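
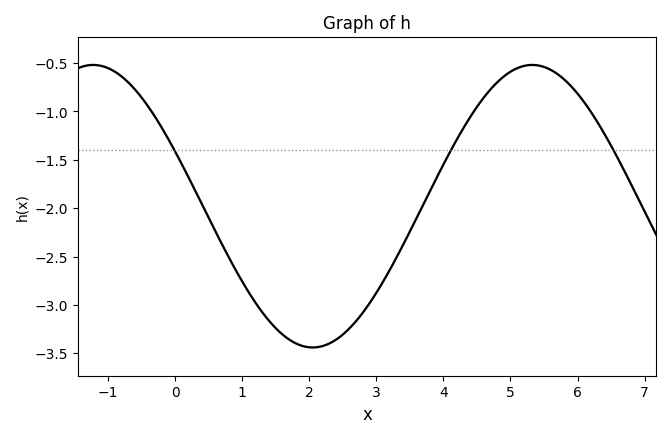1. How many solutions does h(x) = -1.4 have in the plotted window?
3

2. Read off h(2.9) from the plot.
-3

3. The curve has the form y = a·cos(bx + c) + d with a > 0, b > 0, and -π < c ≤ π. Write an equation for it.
y = 1.46cos(0.96x + 1.2) - 1.98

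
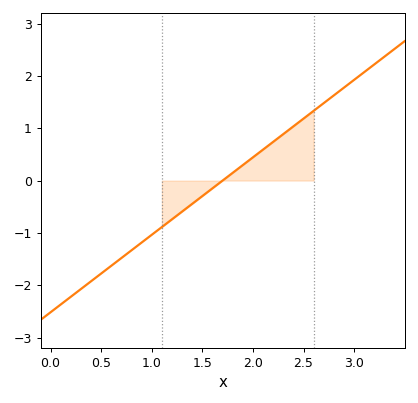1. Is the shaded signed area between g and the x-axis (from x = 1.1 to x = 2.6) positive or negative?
positive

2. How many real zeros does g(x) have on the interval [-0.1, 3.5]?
1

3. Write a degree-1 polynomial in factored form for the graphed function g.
y = 1.48(x - 1.7)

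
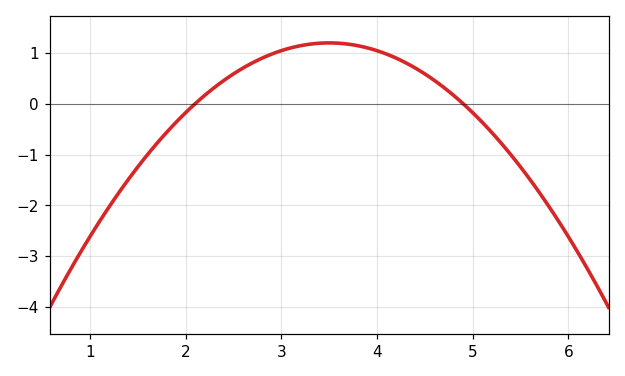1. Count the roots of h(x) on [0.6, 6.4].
2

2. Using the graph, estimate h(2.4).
0.5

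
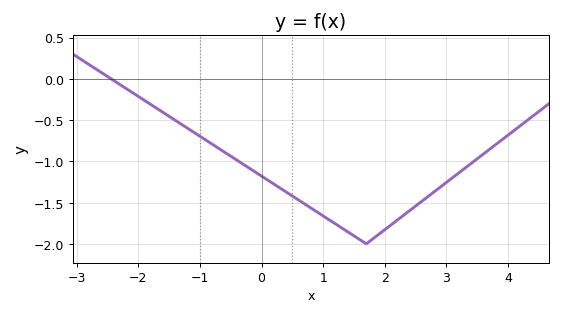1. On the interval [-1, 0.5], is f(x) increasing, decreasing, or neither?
decreasing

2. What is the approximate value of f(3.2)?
-1.14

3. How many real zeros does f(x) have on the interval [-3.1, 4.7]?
1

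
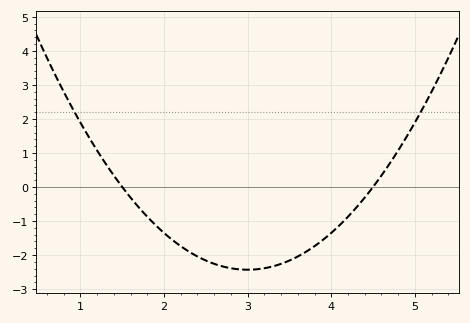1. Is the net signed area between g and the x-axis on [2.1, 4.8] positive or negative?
negative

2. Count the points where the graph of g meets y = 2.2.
2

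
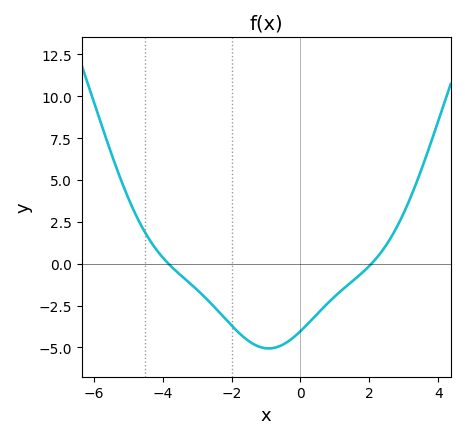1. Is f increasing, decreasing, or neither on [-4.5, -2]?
decreasing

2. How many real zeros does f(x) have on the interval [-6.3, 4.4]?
2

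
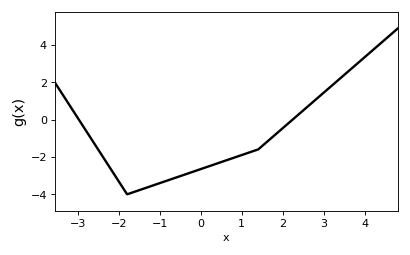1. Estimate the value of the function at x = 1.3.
-1.68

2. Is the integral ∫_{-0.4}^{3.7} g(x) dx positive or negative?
negative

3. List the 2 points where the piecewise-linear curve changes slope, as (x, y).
(-1.8, -4); (1.4, -1.6)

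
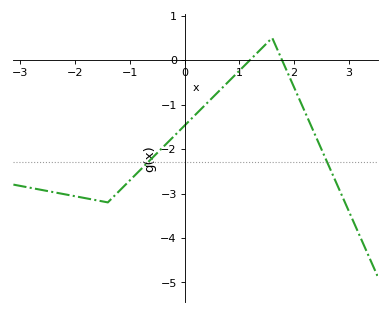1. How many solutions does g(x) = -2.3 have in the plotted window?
2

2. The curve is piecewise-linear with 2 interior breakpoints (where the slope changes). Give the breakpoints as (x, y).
(-1.4, -3.2); (1.6, 0.5)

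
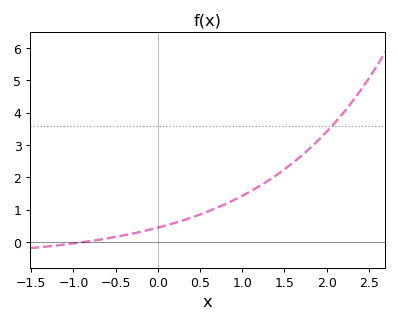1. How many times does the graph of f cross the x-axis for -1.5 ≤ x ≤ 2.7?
1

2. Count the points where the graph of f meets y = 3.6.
1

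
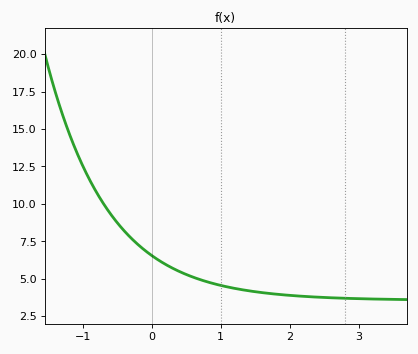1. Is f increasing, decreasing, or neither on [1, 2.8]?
decreasing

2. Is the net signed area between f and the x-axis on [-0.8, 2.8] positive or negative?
positive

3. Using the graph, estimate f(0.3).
5.71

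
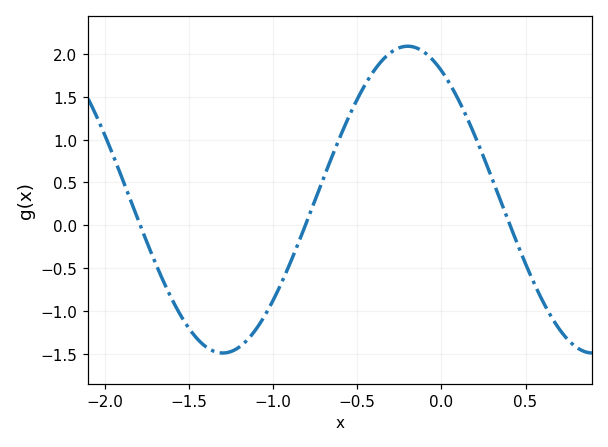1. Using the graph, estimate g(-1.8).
0.05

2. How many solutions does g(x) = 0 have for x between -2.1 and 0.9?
3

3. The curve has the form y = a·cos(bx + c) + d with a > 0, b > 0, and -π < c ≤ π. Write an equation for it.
y = 1.79cos(2.9x + 0.57) + 0.3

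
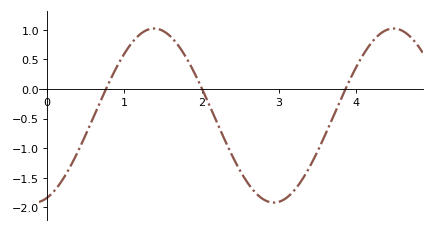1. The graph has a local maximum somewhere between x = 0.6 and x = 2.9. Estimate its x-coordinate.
1.4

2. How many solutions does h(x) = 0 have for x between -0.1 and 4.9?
3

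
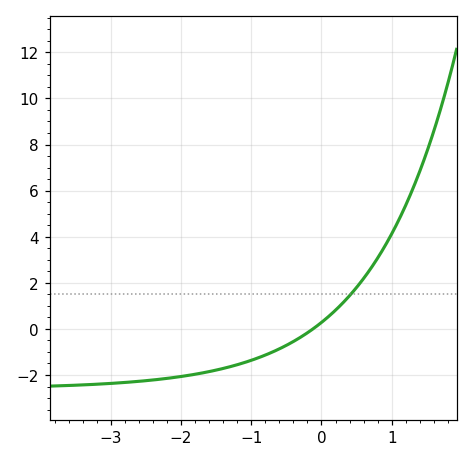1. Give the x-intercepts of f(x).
-0.121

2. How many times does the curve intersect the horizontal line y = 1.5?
1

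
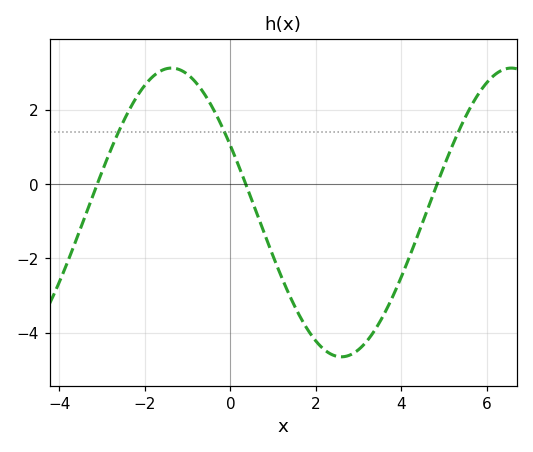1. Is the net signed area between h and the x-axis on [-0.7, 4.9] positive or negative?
negative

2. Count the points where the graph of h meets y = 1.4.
3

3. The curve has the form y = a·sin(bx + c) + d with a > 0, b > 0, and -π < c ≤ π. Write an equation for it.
y = 3.89sin(0.79x + 2.7) - 0.76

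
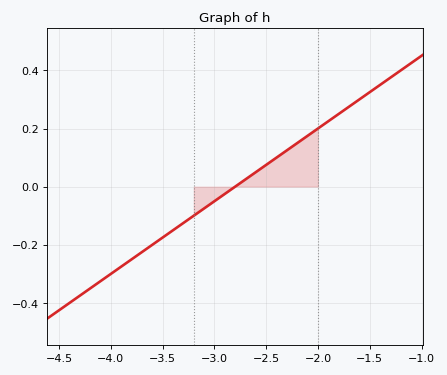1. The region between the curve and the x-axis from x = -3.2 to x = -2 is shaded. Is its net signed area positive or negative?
positive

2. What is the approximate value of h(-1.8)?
0.25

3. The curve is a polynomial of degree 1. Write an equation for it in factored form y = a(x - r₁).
y = 0.25(x + 2.8)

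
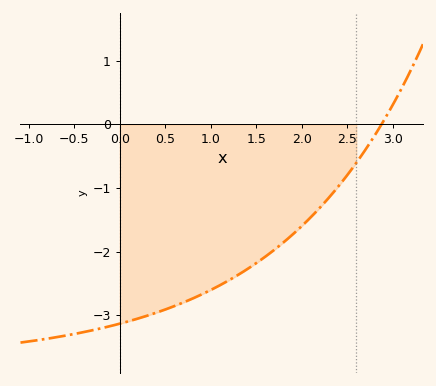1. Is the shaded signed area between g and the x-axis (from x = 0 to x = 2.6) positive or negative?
negative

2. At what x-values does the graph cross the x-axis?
2.88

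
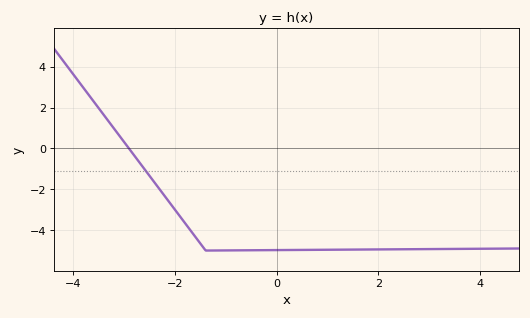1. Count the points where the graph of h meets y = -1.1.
1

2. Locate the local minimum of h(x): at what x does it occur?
-1.4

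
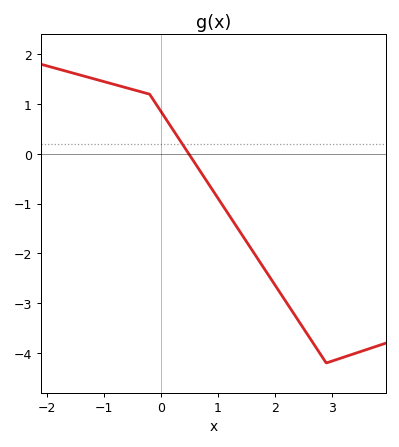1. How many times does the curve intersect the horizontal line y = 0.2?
1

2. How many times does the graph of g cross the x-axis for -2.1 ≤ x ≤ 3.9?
1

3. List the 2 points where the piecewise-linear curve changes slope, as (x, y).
(-0.2, 1.2); (2.9, -4.2)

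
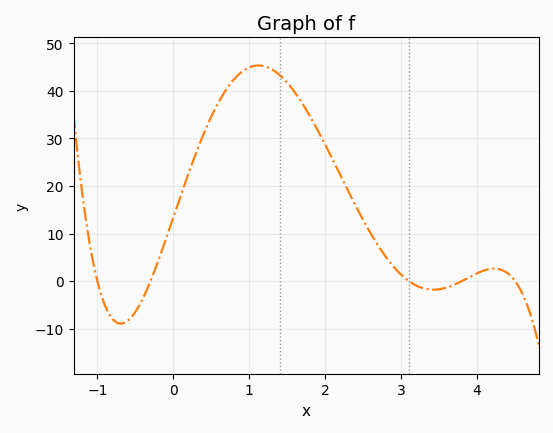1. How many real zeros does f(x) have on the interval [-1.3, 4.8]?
5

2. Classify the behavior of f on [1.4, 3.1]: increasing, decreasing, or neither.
decreasing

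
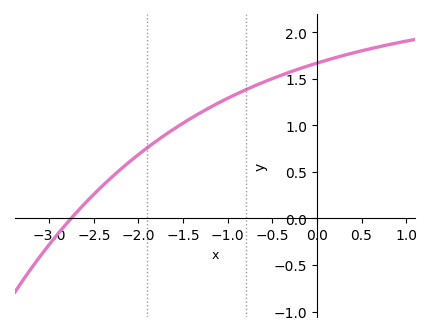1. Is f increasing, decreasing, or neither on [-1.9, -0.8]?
increasing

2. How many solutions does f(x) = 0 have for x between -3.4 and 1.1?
1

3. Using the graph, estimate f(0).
1.67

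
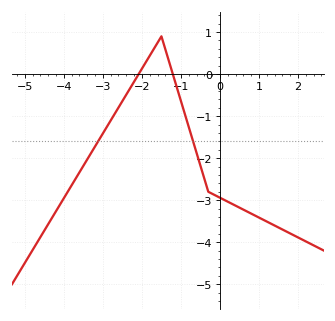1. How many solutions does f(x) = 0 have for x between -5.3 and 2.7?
2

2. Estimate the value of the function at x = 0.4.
-3.13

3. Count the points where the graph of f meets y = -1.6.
2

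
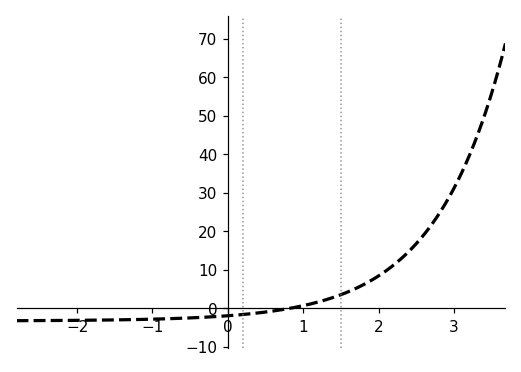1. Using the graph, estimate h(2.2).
11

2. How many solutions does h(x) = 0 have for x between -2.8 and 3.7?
1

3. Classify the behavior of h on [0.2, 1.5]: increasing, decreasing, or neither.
increasing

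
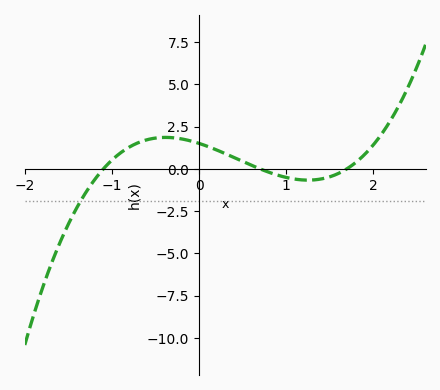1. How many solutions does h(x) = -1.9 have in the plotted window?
1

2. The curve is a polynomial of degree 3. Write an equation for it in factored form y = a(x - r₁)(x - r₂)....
y = 1.15(x + 1.1)(x - 0.7)(x - 1.7)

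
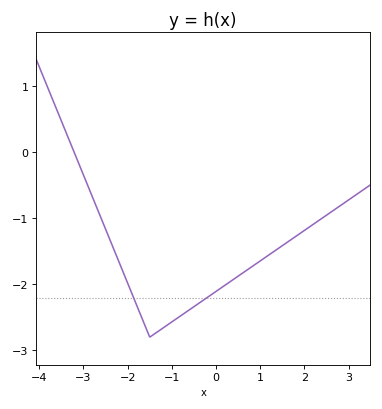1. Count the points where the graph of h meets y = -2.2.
2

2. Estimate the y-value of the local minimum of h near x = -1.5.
-2.8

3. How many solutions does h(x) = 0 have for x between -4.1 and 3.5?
1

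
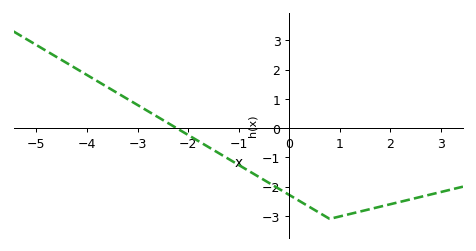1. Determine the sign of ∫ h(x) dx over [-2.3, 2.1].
negative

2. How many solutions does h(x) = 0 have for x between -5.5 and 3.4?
1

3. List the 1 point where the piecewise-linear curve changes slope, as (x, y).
(0.8, -3.1)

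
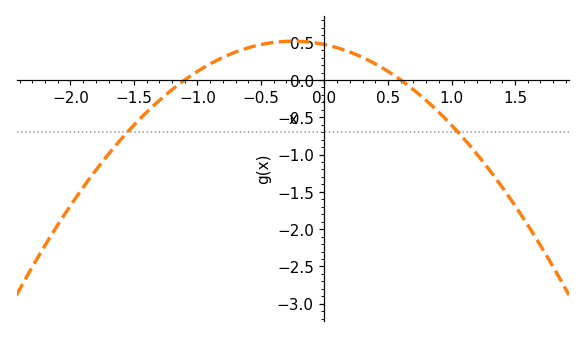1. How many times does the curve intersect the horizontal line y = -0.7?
2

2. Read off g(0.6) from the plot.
0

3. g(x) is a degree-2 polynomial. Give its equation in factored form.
y = -0.72(x + 1.1)(x - 0.6)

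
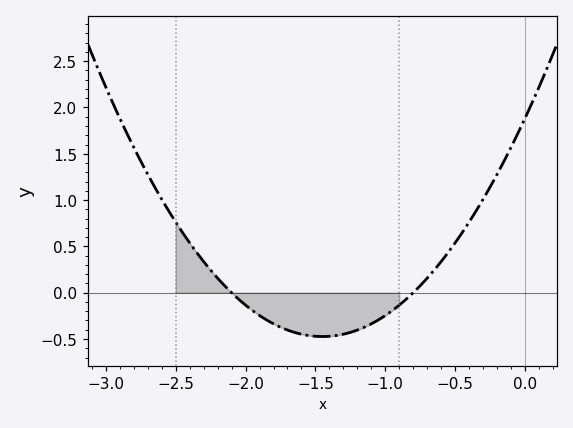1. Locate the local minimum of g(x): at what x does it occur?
-1.45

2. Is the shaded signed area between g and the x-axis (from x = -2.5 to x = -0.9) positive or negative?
negative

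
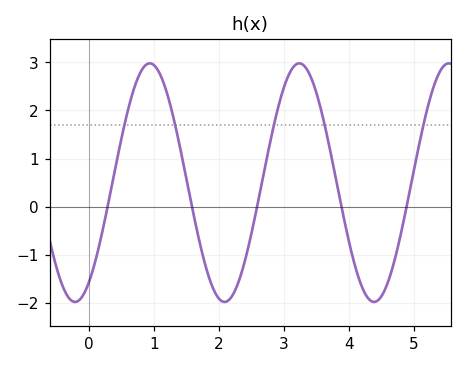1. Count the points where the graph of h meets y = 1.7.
5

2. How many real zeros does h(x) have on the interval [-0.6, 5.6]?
5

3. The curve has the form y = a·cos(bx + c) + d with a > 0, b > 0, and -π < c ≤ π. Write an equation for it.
y = 2.48cos(2.73x - 2.55) + 0.5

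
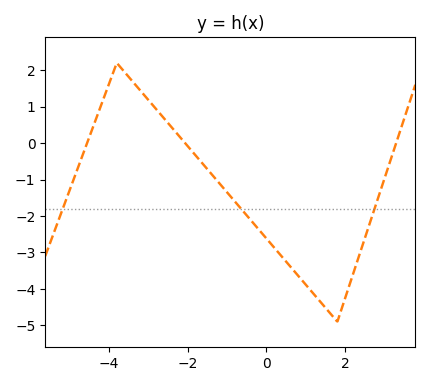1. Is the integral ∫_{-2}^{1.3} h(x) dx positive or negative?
negative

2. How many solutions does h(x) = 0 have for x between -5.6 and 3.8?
3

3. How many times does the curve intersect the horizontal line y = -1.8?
3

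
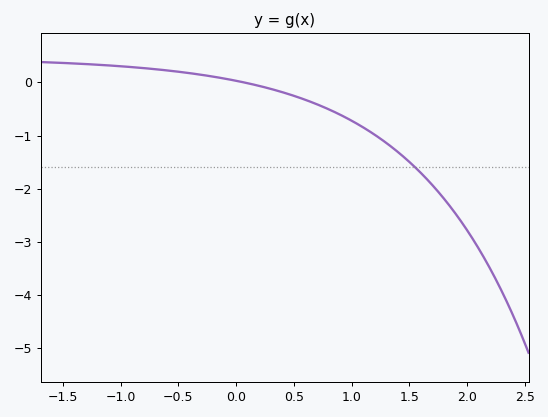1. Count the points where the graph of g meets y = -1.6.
1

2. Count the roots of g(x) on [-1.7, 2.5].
1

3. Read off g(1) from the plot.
-0.7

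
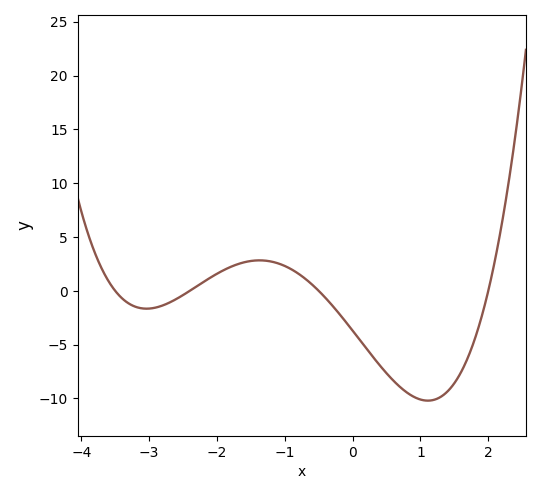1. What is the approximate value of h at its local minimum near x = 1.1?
-10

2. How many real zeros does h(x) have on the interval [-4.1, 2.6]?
4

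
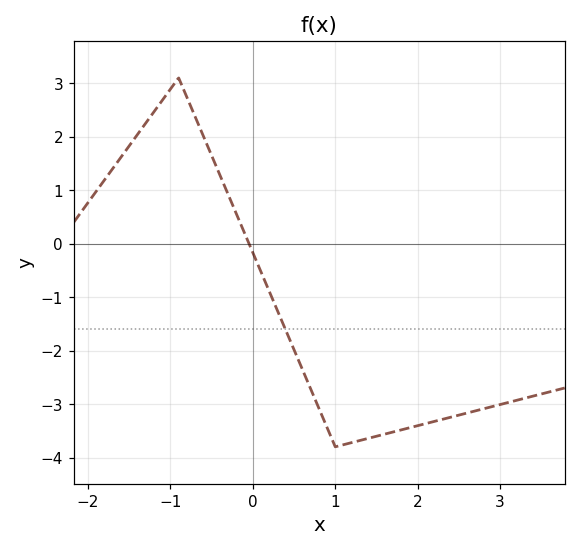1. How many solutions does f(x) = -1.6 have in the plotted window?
1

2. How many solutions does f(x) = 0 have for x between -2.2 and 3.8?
1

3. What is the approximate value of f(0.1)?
-0.532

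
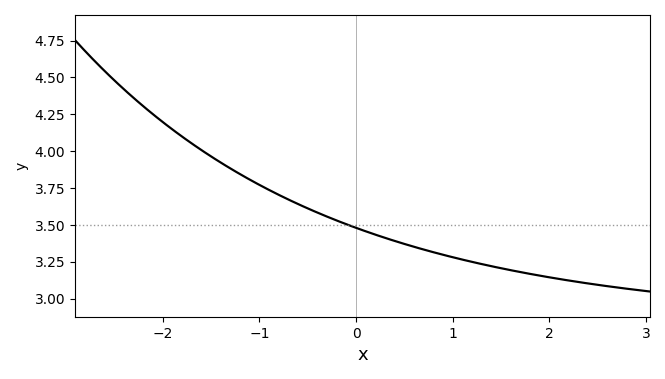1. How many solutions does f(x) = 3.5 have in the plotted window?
1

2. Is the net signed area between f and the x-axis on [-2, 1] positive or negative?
positive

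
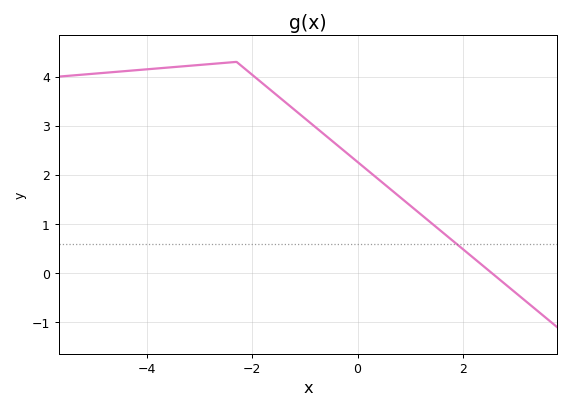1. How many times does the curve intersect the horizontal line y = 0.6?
1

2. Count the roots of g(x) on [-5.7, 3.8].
1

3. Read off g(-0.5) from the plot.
2.71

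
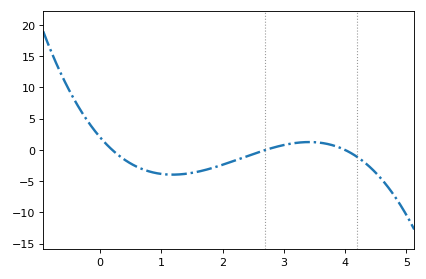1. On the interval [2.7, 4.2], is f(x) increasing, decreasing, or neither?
neither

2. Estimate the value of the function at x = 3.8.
0.744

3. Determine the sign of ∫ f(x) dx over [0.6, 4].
negative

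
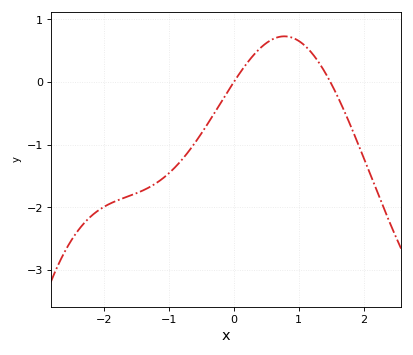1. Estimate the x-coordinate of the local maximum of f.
0.776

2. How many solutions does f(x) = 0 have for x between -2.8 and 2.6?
2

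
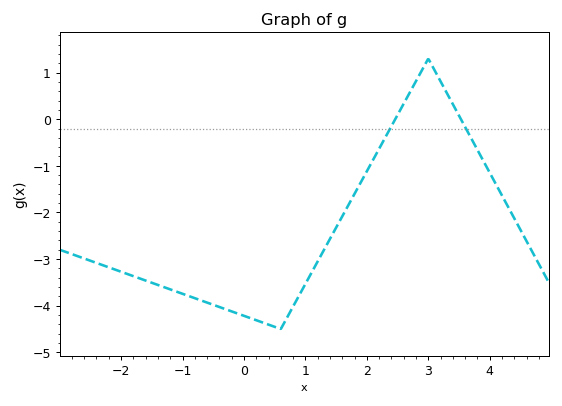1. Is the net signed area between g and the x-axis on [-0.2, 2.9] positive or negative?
negative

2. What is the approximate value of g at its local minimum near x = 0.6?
-4.5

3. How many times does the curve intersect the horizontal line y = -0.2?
2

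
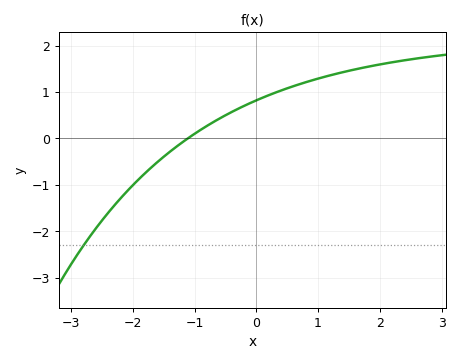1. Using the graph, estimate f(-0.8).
0.27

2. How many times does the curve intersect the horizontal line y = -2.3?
1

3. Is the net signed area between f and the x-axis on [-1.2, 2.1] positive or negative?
positive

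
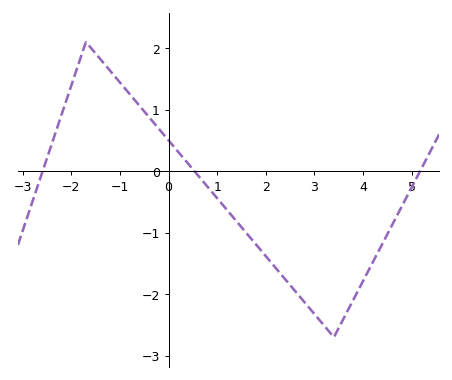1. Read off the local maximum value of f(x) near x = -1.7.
2.1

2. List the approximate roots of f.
-2.59, 0.531, 5.17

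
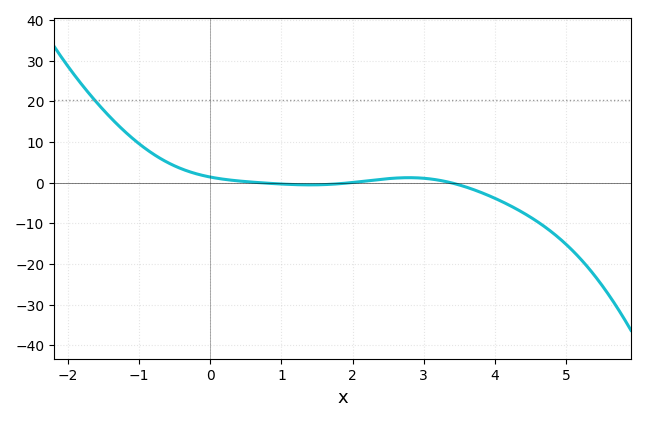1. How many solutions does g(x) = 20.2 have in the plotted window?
1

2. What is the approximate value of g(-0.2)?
2.17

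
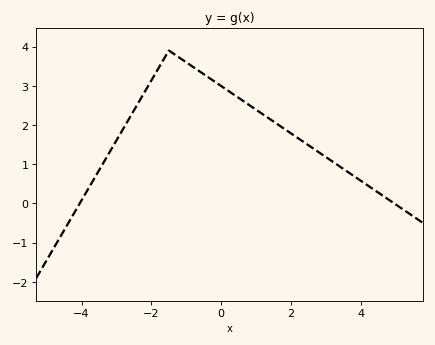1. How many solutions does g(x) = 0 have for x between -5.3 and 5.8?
2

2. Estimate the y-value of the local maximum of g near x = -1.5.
3.9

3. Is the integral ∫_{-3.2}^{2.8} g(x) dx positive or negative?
positive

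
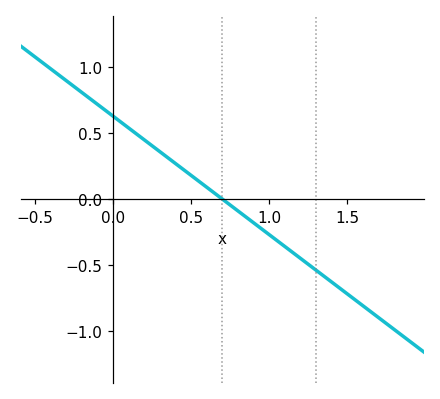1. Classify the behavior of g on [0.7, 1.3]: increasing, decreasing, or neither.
decreasing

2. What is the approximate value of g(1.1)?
-0.36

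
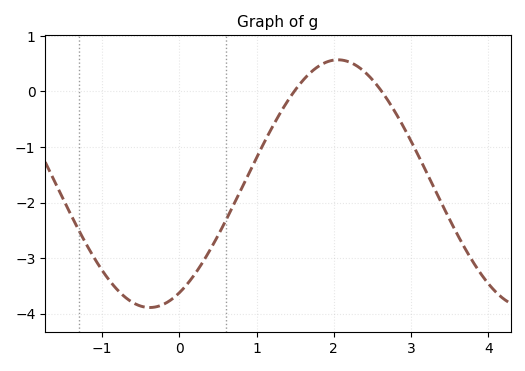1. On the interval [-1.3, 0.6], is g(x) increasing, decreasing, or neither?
neither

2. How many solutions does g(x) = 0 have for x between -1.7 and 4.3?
2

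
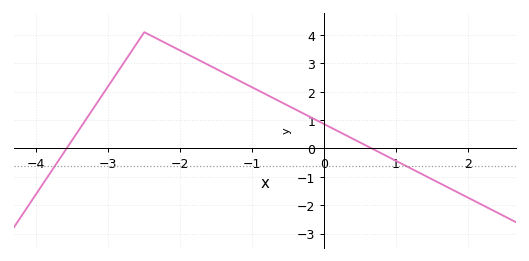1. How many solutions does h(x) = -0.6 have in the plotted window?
2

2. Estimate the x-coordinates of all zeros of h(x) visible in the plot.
-3.6, 0.7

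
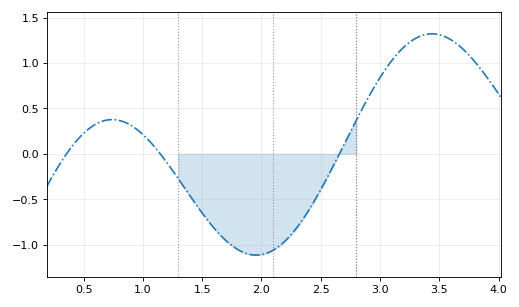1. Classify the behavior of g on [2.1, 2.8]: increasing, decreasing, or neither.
increasing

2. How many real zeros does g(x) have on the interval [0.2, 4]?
3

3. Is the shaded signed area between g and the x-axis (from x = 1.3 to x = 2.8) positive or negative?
negative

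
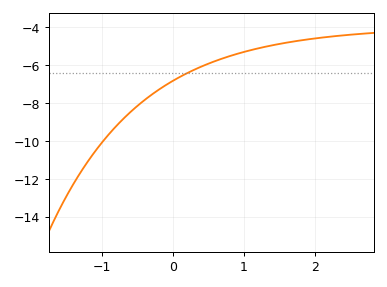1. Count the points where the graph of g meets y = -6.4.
1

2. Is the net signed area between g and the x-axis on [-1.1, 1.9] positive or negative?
negative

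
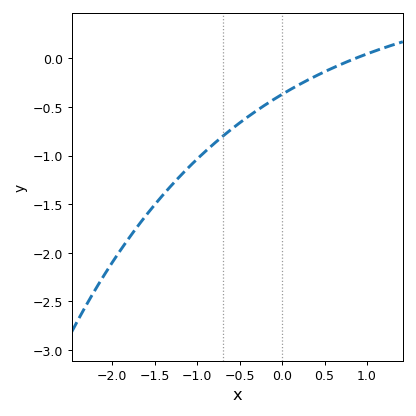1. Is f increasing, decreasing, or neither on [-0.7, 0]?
increasing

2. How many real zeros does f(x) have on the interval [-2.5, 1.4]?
1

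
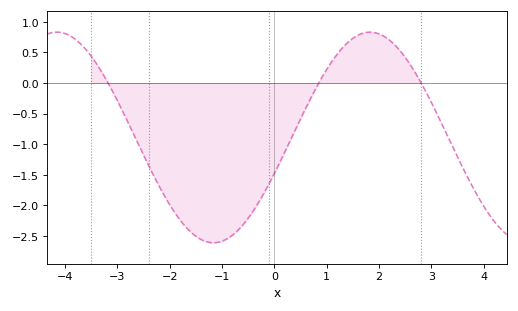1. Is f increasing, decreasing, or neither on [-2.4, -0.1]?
neither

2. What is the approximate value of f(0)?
-1.48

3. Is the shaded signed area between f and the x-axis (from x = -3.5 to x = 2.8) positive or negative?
negative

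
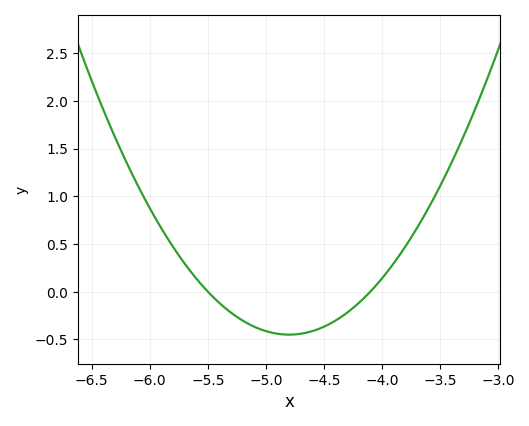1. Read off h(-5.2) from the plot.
-0.3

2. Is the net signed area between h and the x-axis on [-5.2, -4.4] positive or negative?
negative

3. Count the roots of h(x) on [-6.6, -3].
2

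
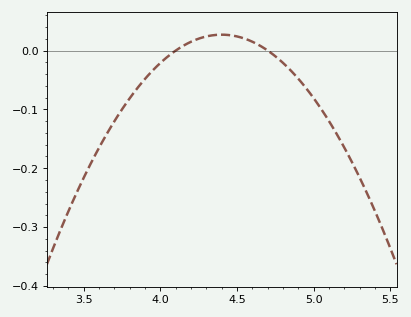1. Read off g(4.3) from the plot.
0.02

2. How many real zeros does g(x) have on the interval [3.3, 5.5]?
2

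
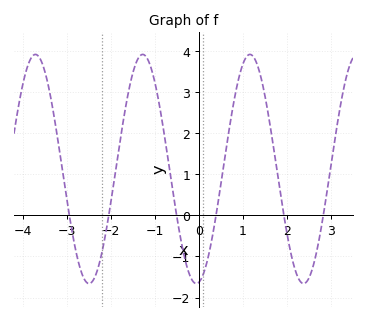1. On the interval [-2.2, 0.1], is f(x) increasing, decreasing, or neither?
neither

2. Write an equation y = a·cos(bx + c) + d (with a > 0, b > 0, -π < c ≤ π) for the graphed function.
y = 2.79cos(2.58x - 2.99) + 1.13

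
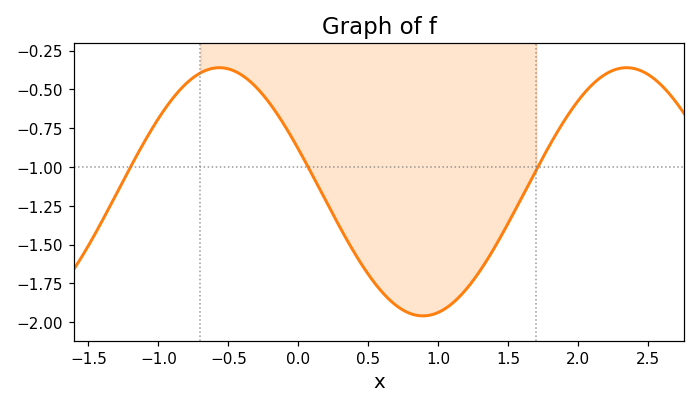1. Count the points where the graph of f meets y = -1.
3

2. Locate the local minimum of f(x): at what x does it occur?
0.9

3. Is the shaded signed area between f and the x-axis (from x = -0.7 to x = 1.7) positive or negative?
negative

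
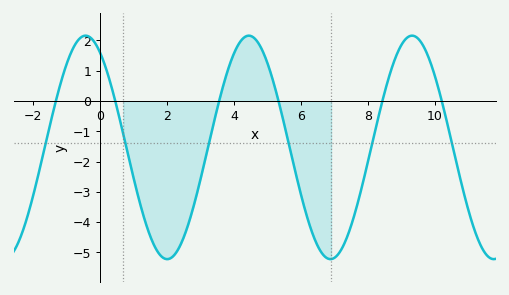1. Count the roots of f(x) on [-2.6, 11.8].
6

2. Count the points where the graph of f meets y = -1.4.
6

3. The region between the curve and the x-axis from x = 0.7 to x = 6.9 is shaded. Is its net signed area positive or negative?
negative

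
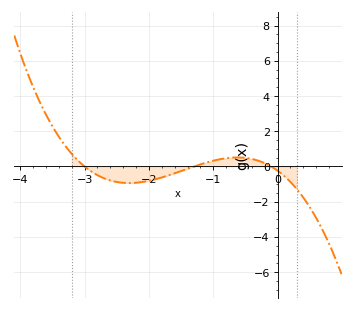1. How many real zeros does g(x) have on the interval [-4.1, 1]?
3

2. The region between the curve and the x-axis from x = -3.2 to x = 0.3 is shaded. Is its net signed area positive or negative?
negative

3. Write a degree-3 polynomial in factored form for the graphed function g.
y = -0.61(x + 3)(x + 1.3)(x + 0.1)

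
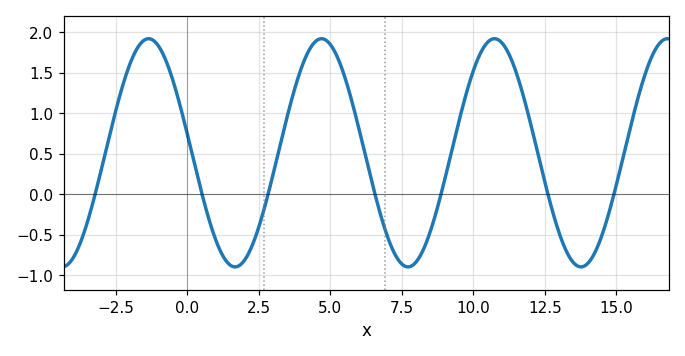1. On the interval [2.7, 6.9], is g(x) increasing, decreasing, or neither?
neither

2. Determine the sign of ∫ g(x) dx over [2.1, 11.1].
positive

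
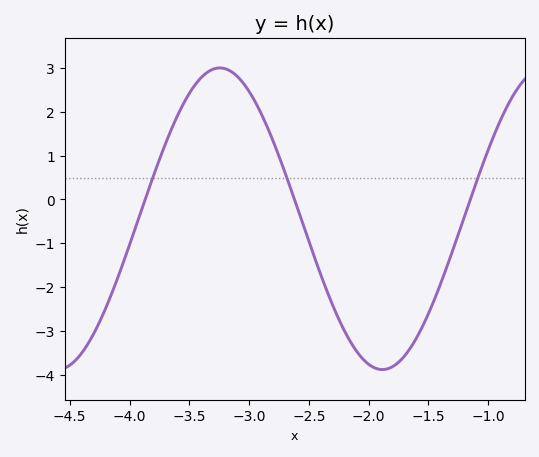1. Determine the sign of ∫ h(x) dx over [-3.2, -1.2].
negative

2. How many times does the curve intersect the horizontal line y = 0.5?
3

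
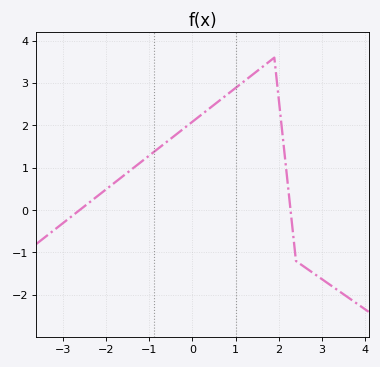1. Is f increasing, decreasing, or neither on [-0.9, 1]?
increasing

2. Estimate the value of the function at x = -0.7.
1.53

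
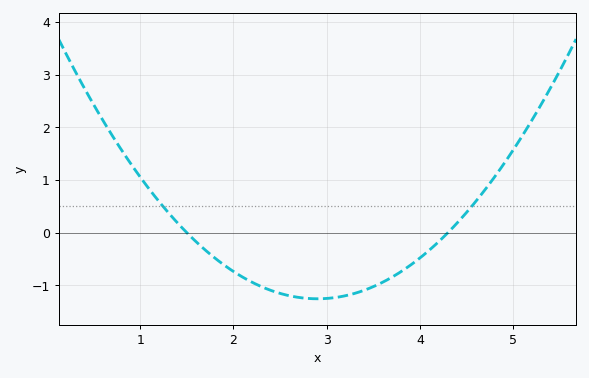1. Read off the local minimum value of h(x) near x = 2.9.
-1.25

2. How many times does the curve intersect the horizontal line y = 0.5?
2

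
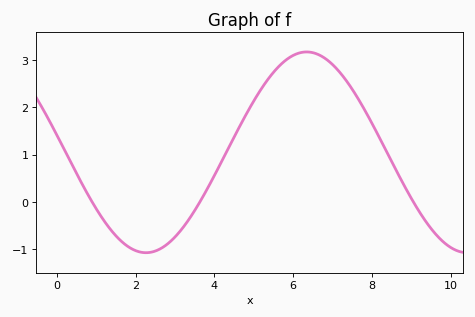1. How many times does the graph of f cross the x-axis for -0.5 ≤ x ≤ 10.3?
3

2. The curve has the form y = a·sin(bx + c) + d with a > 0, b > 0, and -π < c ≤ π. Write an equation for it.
y = 2.12sin(0.77x + 2.97) + 1.05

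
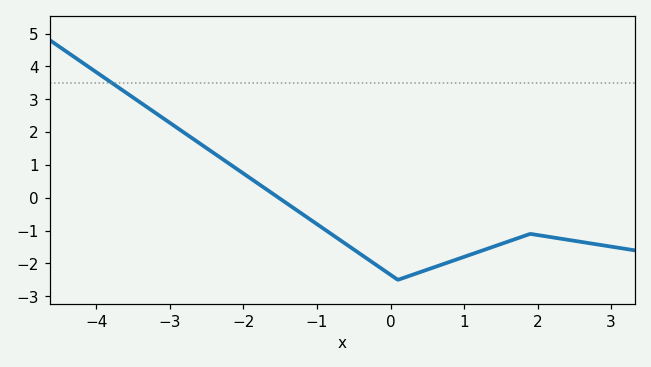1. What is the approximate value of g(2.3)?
-1.24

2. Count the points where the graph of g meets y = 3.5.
1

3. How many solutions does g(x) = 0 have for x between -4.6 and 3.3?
1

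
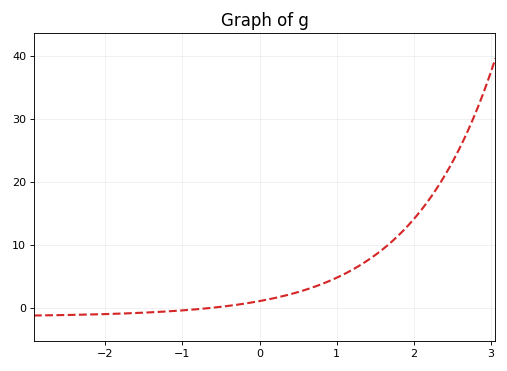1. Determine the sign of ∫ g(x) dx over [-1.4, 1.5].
positive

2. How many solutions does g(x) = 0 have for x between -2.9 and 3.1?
1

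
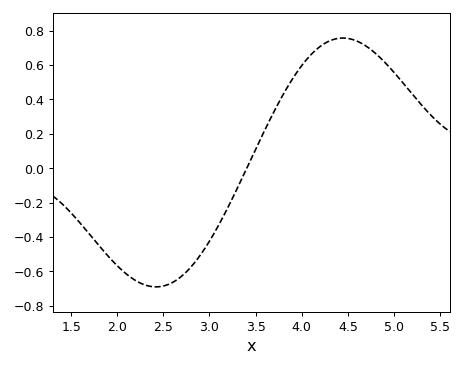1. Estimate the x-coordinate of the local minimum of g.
2.4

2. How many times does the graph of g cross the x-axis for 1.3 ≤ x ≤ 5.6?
1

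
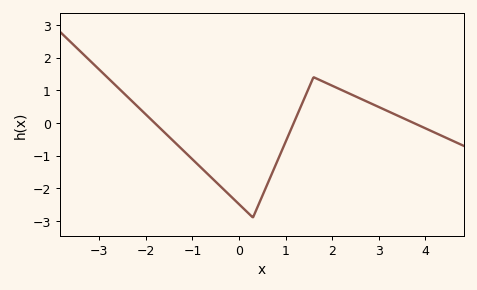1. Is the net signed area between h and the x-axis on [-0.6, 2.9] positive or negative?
negative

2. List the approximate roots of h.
-1.8, 1.2, 3.8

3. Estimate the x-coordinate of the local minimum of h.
0.2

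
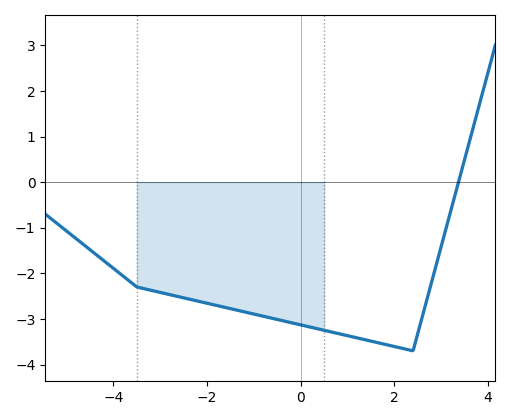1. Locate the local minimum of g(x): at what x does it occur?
2.4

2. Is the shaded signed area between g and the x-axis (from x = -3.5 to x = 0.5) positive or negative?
negative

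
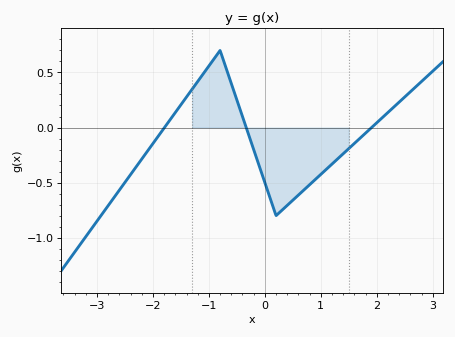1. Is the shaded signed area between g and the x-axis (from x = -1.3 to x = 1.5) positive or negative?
negative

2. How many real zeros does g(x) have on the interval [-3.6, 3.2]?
3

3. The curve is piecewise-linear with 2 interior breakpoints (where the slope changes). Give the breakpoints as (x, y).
(-0.8, 0.7); (0.2, -0.8)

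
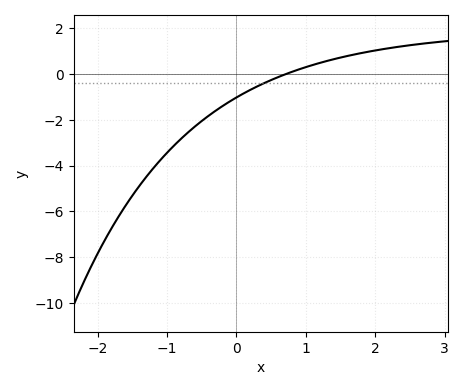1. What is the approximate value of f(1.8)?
0.895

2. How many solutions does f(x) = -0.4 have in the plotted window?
1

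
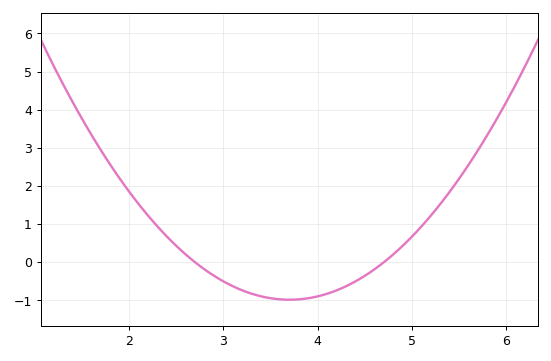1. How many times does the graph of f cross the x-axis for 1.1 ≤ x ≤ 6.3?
2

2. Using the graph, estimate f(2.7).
0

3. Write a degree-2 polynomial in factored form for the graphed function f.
y = 0.98(x - 2.7)(x - 4.7)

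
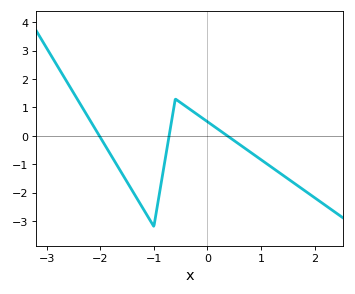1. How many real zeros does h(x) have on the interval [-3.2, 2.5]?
3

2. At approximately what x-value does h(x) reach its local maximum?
-0.6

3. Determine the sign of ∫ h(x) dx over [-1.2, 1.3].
negative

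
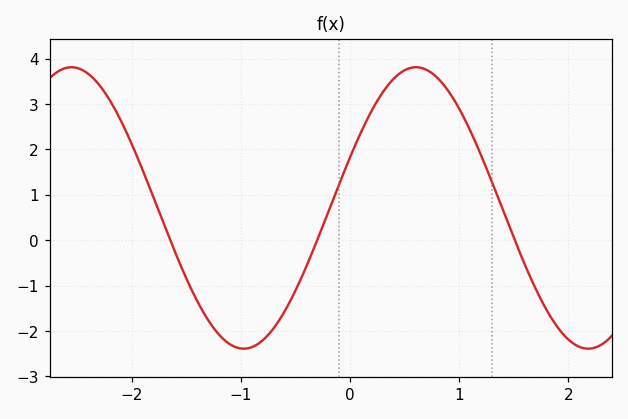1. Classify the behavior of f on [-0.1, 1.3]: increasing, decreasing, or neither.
neither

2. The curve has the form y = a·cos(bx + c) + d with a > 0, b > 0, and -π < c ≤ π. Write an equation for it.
y = 3.1cos(2x - 1.2) + 0.71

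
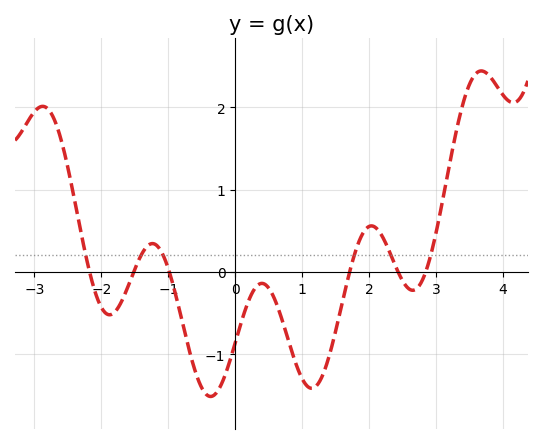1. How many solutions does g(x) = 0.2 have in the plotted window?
6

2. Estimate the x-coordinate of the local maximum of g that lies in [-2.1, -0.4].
-1.24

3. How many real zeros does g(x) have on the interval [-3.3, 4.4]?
6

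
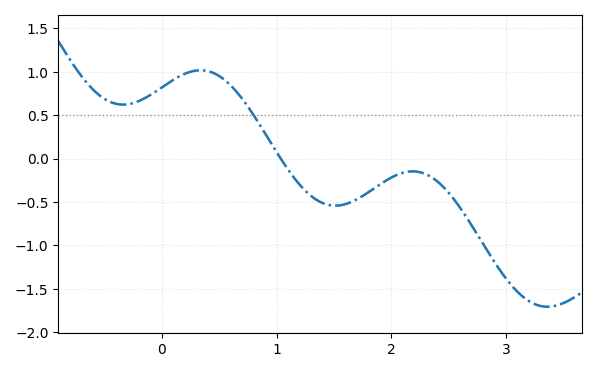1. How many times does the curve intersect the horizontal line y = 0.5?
1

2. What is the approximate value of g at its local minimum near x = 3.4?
-1.71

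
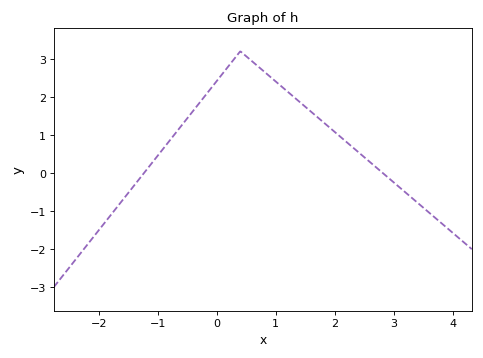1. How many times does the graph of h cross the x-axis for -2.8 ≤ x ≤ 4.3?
2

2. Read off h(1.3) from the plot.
2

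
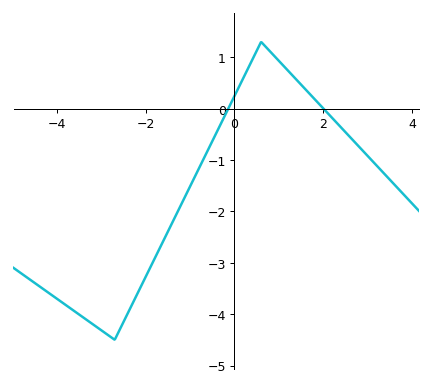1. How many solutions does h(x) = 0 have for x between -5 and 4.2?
2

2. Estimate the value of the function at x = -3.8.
-3.8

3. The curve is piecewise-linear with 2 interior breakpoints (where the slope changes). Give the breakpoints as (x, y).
(-2.7, -4.5); (0.6, 1.3)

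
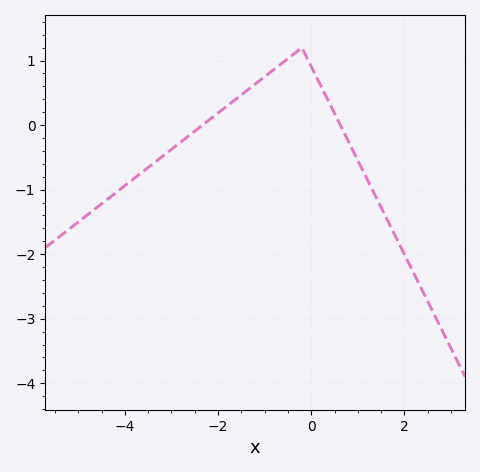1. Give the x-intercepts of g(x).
-2.33, 0.624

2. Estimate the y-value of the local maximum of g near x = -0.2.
1.2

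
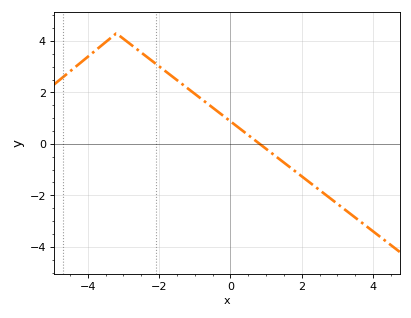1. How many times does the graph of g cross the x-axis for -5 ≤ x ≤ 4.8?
1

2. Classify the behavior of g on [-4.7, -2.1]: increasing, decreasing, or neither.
neither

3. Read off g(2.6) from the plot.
-1.9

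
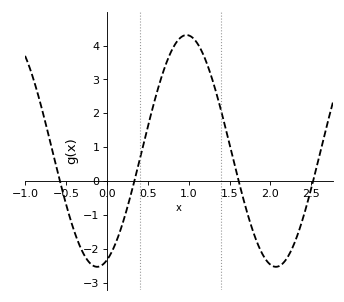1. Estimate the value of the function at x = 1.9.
-2.1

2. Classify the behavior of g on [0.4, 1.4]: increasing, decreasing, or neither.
neither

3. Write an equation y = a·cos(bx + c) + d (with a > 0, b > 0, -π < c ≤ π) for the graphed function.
y = 3.42cos(2.9x - 2.8) + 0.89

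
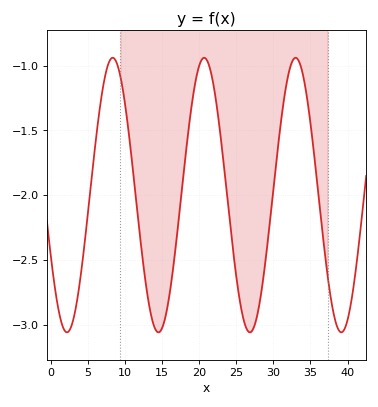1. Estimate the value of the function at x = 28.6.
-2.65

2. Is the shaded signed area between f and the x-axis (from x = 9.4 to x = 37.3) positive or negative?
negative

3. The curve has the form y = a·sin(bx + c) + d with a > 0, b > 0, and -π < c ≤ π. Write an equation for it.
y = 1.06sin(0.51x - 2.7) - 2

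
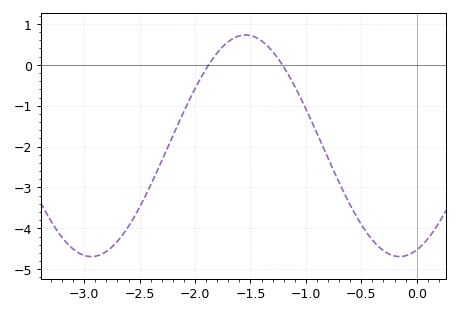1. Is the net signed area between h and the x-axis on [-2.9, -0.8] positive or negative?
negative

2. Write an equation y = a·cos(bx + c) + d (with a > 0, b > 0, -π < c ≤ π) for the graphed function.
y = 2.71cos(2.26x - 2.79) - 1.98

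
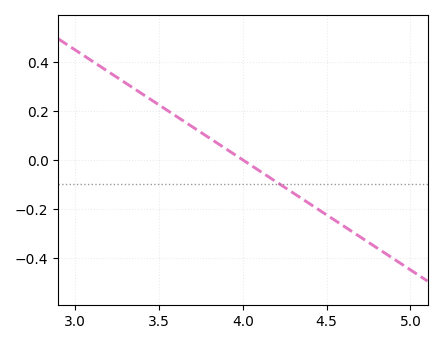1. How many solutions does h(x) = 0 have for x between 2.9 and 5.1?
1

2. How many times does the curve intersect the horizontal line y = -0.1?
1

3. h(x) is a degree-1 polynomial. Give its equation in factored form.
y = -0.45(x - 4)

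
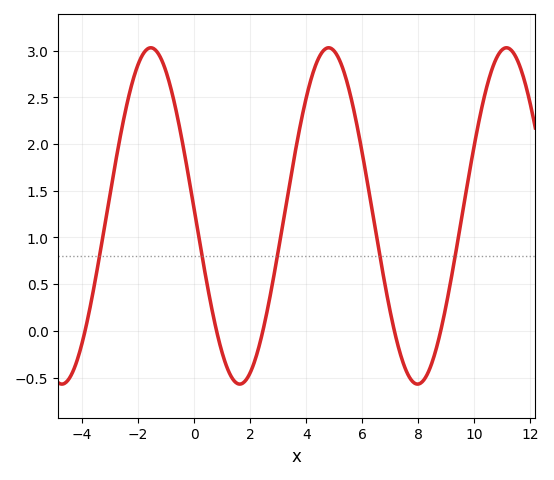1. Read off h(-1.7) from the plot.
3.01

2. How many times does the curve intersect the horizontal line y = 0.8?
5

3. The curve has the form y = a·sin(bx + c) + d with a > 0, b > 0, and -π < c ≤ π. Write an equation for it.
y = 1.8sin(0.99x + 3.1) + 1.23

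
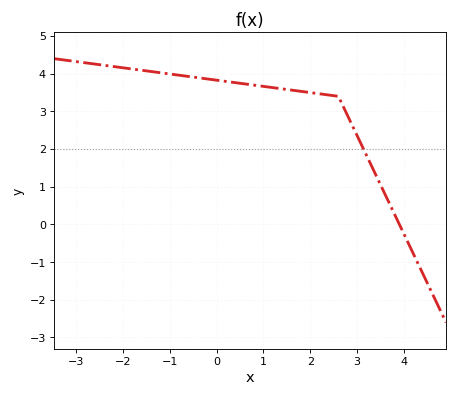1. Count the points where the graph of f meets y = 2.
1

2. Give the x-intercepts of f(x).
3.9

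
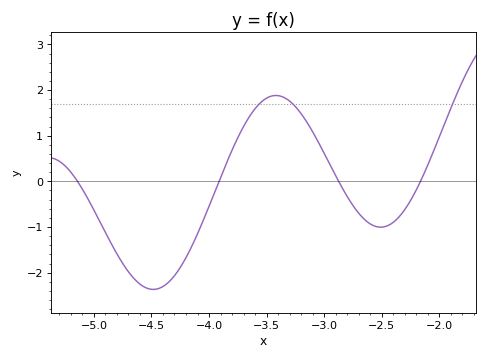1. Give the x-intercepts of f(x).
-5.14, -3.91, -2.87, -2.16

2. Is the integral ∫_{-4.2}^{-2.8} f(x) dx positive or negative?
positive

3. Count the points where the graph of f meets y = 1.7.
3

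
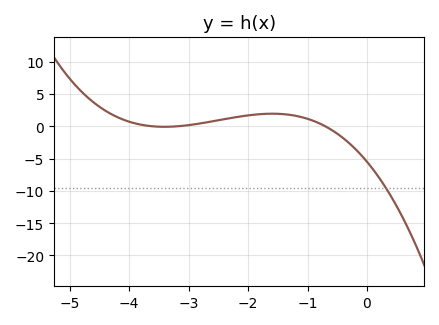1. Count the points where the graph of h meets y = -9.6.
1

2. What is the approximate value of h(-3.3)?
0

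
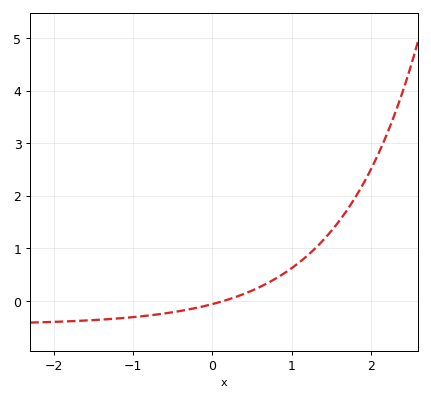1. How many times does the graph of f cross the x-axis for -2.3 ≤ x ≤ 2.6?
1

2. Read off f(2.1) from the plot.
2.8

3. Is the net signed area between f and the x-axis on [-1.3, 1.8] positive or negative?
positive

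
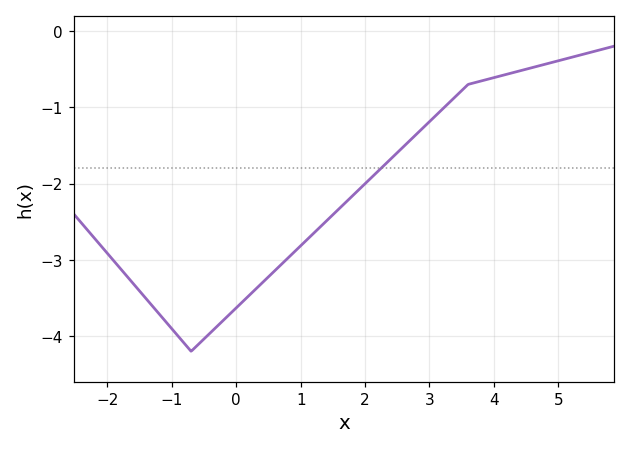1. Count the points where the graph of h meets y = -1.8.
1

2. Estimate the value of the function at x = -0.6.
-4.1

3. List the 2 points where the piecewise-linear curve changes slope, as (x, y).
(-0.7, -4.2); (3.6, -0.7)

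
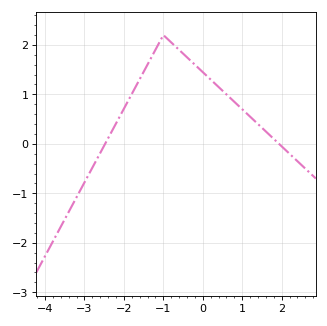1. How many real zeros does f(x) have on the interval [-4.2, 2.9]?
2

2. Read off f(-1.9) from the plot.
0.9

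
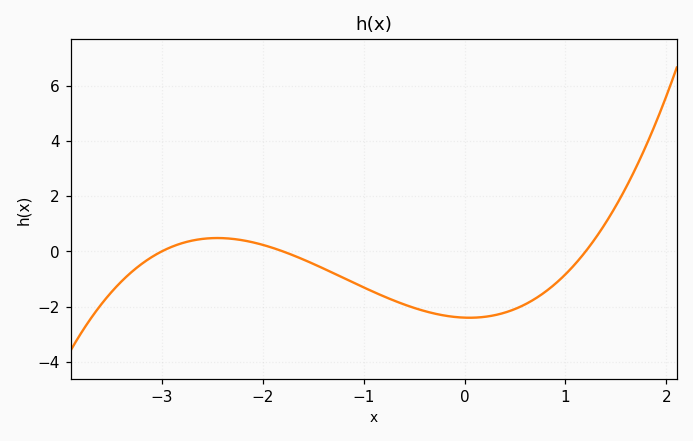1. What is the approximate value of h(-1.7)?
-0.139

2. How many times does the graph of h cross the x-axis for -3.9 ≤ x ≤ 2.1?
3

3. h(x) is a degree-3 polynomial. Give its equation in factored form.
y = 0.37(x + 3)(x + 1.8)(x - 1.2)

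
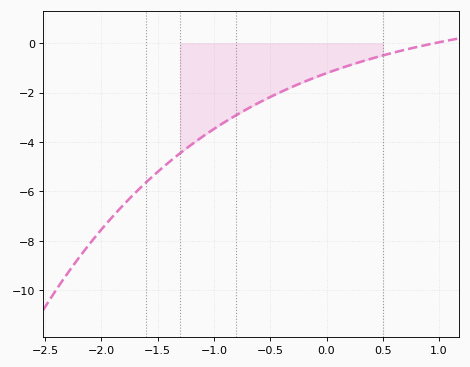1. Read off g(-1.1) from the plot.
-3.8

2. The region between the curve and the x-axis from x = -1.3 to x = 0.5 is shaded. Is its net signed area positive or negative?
negative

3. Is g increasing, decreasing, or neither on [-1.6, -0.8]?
increasing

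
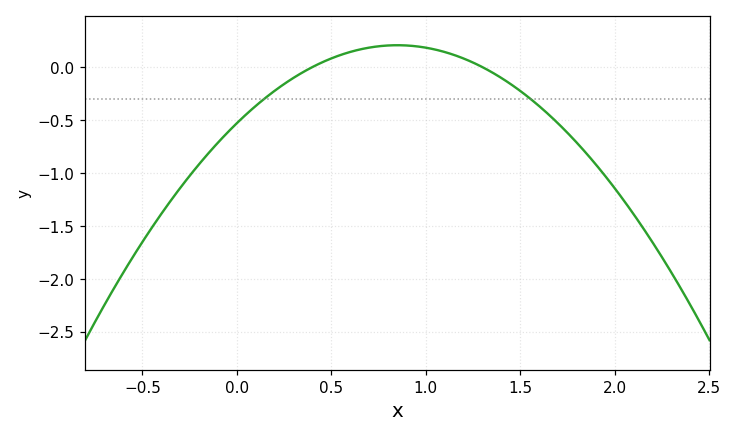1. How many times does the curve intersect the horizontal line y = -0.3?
2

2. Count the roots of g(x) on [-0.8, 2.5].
2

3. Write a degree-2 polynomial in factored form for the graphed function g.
y = -1.02(x - 0.4)(x - 1.3)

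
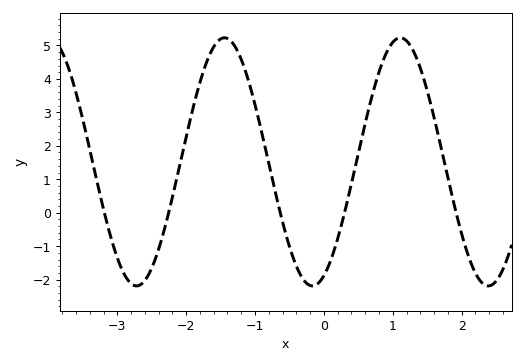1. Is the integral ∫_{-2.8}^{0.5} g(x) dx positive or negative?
positive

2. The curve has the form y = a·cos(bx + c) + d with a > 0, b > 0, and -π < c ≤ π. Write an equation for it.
y = 3.71cos(2.46x - 2.73) + 1.52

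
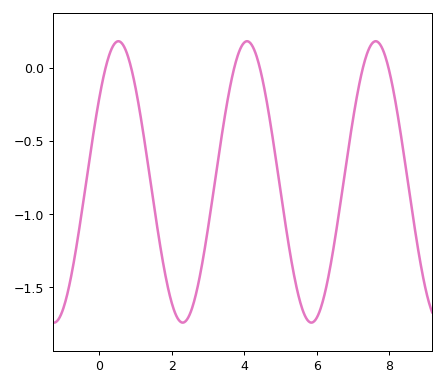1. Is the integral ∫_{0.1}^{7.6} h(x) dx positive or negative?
negative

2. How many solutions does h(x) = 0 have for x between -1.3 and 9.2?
6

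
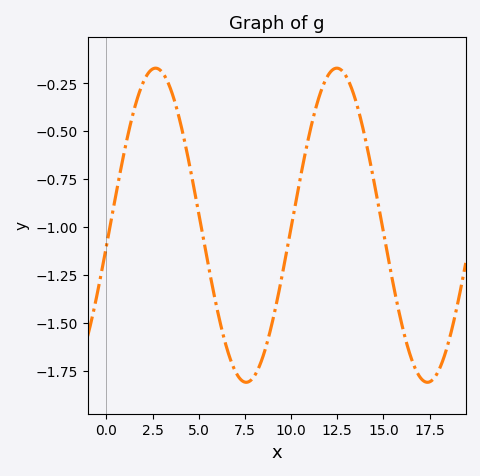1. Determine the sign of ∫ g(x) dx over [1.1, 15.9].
negative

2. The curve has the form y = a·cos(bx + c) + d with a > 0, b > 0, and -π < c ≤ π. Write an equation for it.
y = 0.82cos(0.64x - 1.7) - 0.99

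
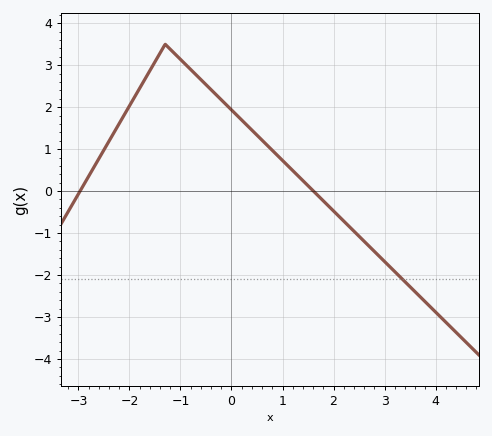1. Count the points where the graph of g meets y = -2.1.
1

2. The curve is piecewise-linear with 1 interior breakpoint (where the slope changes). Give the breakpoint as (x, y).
(-1.3, 3.5)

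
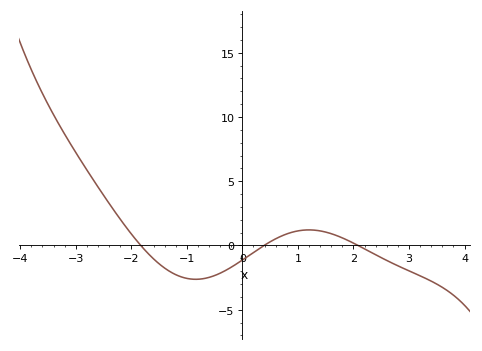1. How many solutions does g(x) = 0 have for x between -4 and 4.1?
3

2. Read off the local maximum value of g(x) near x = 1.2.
1.21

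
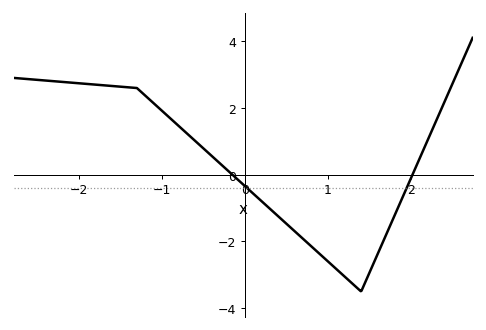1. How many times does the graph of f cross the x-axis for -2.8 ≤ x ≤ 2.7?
2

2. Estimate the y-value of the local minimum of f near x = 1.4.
-3.4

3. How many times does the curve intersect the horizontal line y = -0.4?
2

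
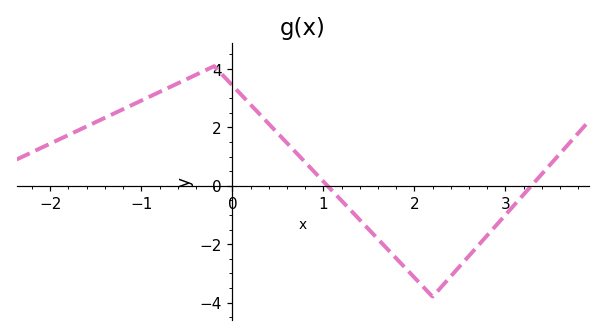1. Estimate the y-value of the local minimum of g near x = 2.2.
-3.8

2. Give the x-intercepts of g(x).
1.05, 3.28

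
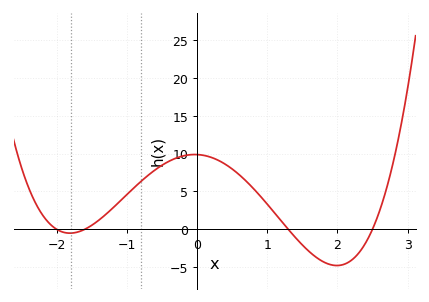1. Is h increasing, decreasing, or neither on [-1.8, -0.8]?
increasing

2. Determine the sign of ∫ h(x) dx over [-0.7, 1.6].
positive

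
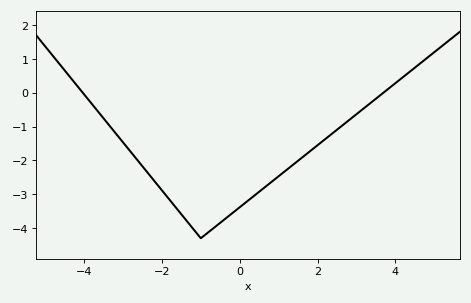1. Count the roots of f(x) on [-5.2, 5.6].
2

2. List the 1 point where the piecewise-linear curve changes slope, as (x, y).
(-1, -4.3)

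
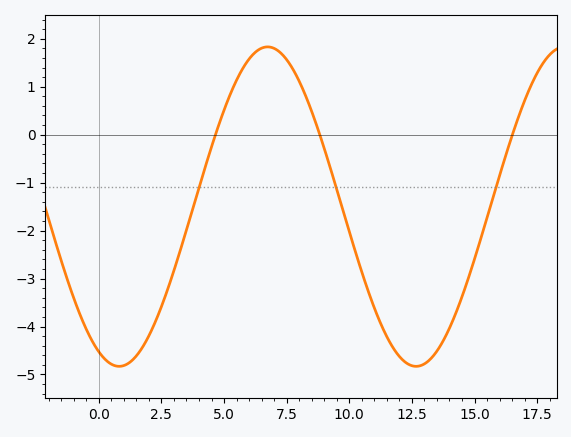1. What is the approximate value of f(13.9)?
-4.1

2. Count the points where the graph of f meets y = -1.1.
3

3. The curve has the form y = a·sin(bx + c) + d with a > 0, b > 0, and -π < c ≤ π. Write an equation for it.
y = 3.33sin(0.53x - 2) - 1.5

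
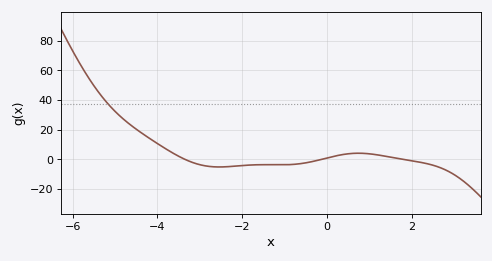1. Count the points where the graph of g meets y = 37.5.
1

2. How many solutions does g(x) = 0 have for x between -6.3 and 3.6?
3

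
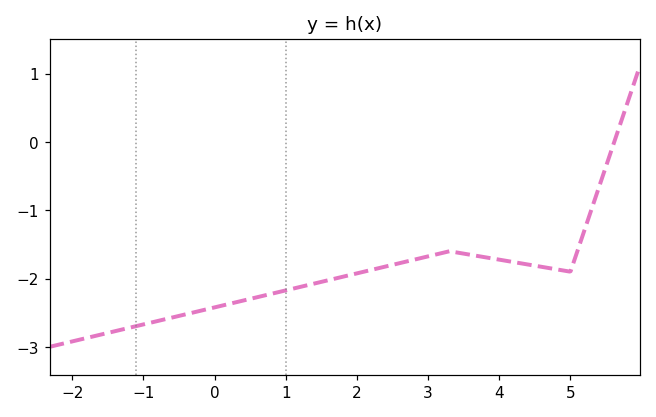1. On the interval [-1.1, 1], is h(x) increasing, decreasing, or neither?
increasing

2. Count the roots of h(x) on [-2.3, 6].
1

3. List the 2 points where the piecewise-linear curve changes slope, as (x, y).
(3.3, -1.6); (5, -1.9)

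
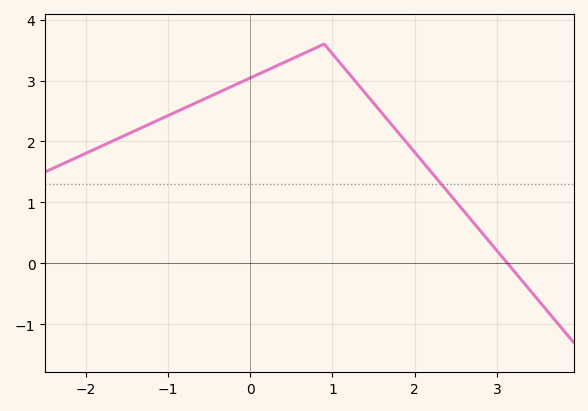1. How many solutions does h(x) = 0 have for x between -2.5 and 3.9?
1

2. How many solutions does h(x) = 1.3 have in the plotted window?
1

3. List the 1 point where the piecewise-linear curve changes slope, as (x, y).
(0.9, 3.6)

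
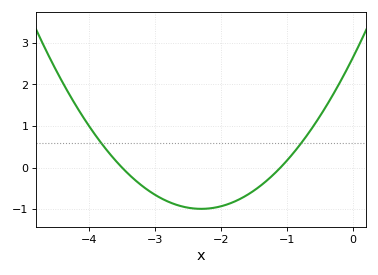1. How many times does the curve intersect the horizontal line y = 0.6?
2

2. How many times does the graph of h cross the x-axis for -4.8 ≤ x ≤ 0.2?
2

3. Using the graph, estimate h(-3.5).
0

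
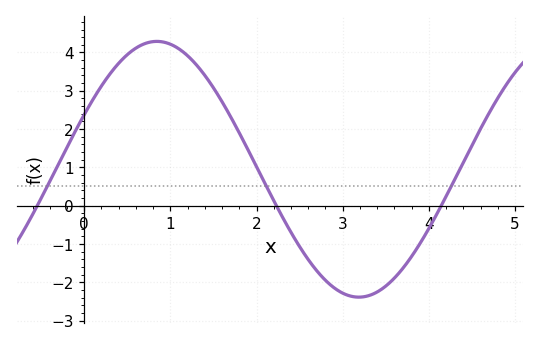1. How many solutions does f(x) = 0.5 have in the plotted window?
3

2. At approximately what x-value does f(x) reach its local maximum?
0.8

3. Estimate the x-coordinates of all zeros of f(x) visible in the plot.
-0.5, 2.2, 4.1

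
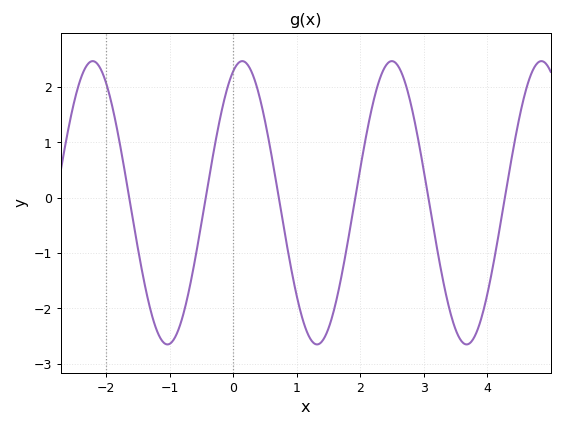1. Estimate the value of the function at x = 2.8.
1.67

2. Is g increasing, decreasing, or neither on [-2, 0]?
neither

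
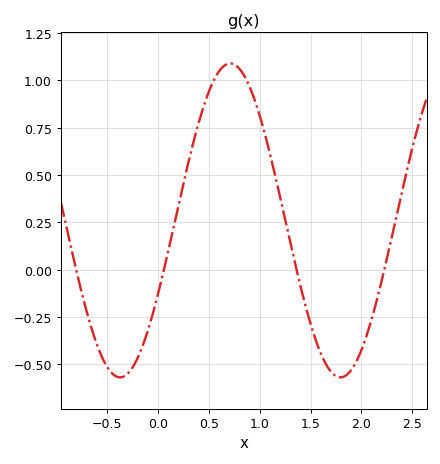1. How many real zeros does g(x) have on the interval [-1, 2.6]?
4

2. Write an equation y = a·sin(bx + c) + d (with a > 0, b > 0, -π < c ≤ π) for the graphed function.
y = 0.83sin(2.9x - 0.49) + 0.26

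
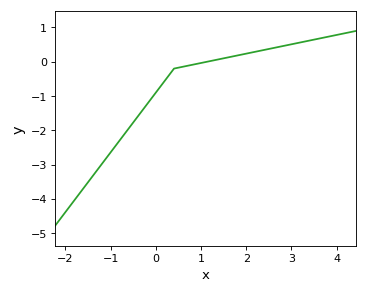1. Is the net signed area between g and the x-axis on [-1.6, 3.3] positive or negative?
negative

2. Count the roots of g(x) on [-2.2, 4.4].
1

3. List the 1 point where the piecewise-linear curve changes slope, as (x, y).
(0.4, -0.2)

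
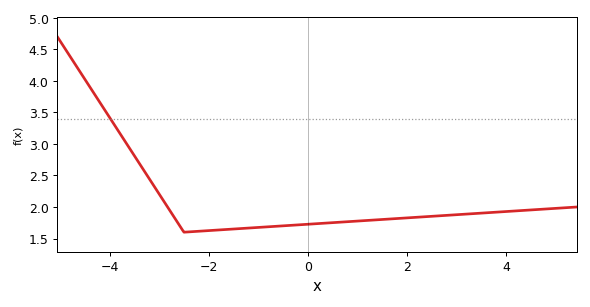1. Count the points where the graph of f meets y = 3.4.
1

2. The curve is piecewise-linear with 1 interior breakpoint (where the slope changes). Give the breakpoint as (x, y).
(-2.5, 1.6)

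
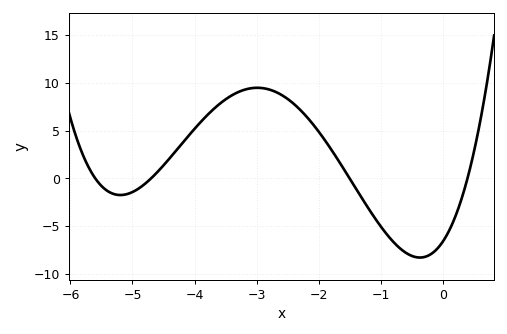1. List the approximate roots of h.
-5.6, -4.7, -1.5, 0.4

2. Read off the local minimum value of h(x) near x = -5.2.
-1.74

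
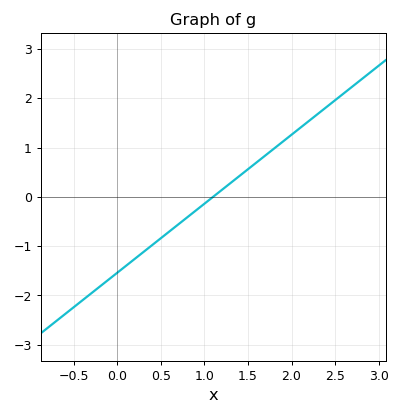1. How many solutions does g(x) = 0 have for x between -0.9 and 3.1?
1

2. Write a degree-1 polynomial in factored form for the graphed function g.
y = 1.4(x - 1.1)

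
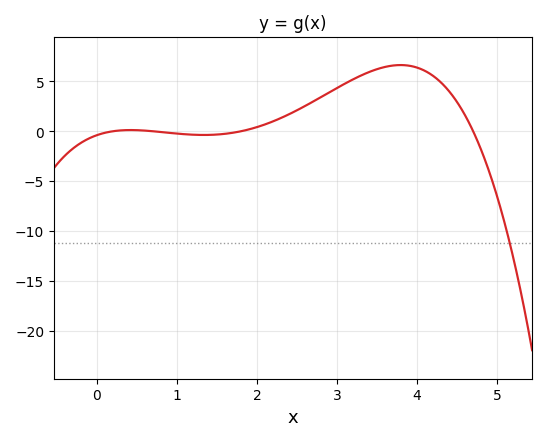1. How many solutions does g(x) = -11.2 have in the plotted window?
1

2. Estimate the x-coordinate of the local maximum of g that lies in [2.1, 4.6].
3.8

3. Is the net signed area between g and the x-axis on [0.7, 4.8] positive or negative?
positive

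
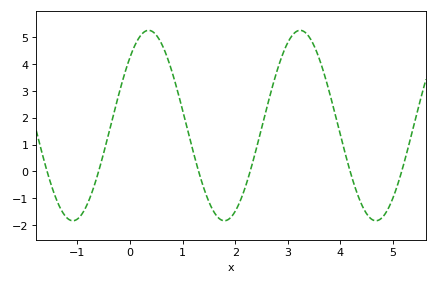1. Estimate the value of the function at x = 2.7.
3.1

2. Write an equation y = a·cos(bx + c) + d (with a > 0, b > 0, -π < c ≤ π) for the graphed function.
y = 3.55cos(2.2x - 0.77) + 1.71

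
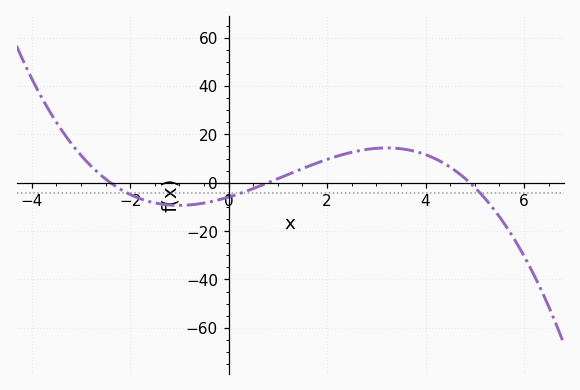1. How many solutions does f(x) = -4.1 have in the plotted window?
3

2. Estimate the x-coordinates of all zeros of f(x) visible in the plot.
-2.4, 0.8, 5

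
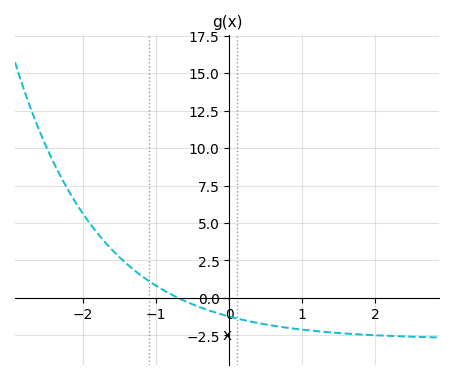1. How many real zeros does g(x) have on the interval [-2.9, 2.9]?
1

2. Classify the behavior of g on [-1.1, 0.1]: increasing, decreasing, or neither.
decreasing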